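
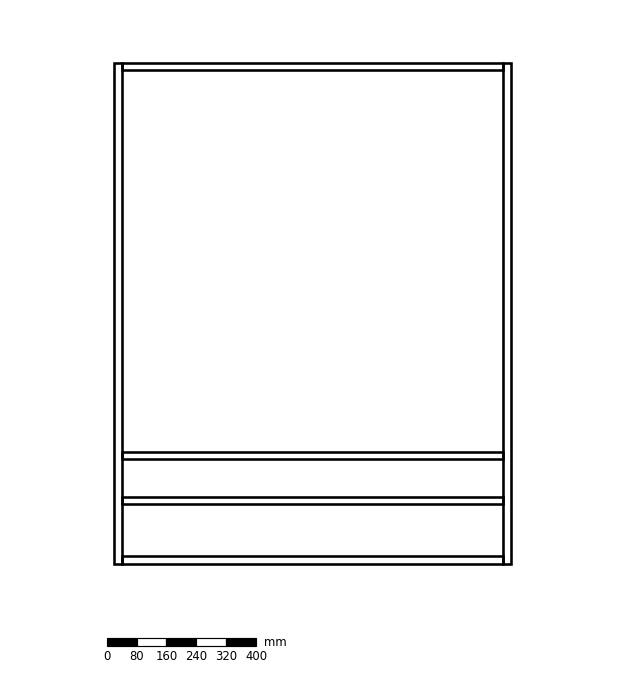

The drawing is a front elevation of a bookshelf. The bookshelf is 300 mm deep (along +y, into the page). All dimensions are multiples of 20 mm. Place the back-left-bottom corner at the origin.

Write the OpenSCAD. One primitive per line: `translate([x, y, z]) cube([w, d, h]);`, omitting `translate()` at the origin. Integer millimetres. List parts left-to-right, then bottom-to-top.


cube([20, 300, 1340]);
translate([20, 0, 0]) cube([1020, 300, 20]);
translate([20, 0, 160]) cube([1020, 300, 20]);
translate([20, 0, 280]) cube([1020, 300, 20]);
translate([20, 0, 1320]) cube([1020, 300, 20]);
translate([1040, 0, 0]) cube([20, 300, 1340]);


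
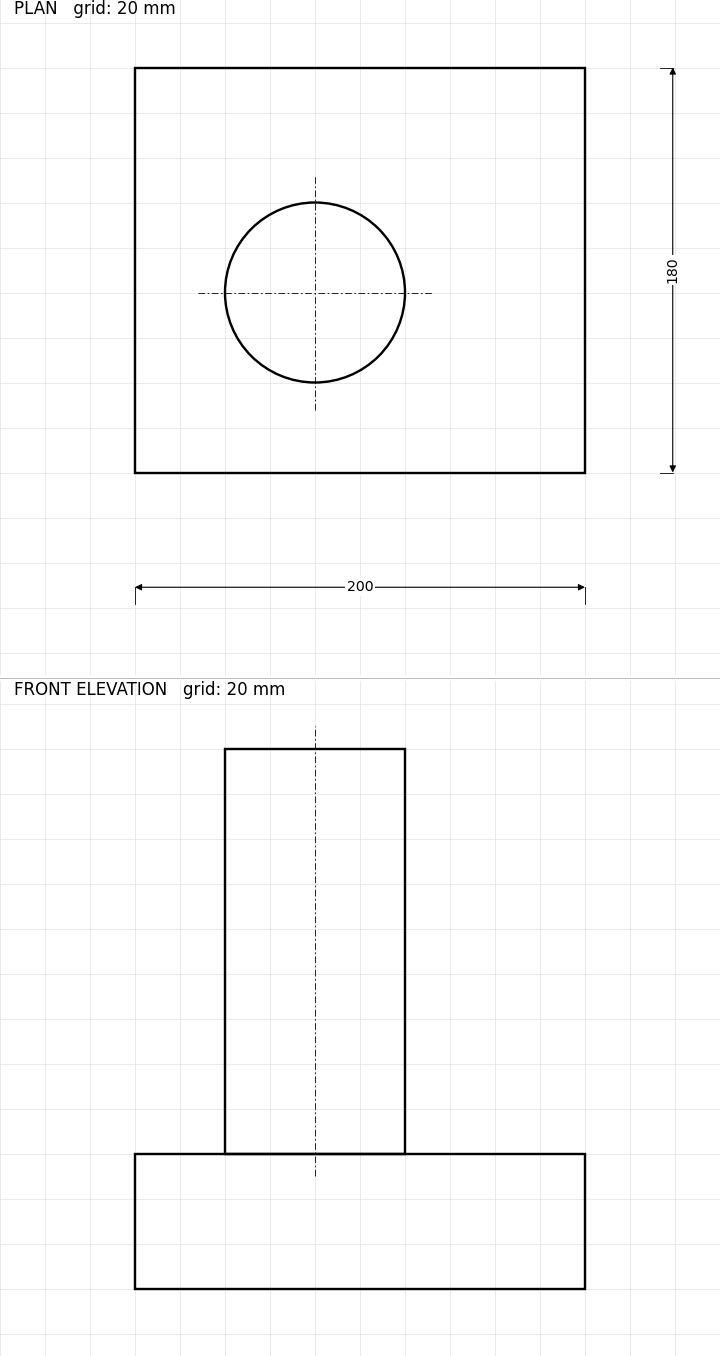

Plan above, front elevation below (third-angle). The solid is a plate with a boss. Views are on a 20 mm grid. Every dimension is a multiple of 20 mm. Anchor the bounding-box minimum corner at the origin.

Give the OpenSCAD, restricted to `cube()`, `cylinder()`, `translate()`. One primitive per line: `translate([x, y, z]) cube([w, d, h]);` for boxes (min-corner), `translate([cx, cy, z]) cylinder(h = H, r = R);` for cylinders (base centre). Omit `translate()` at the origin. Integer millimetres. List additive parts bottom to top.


cube([200, 180, 60]);
translate([80, 80, 60]) cylinder(h = 180, r = 40);


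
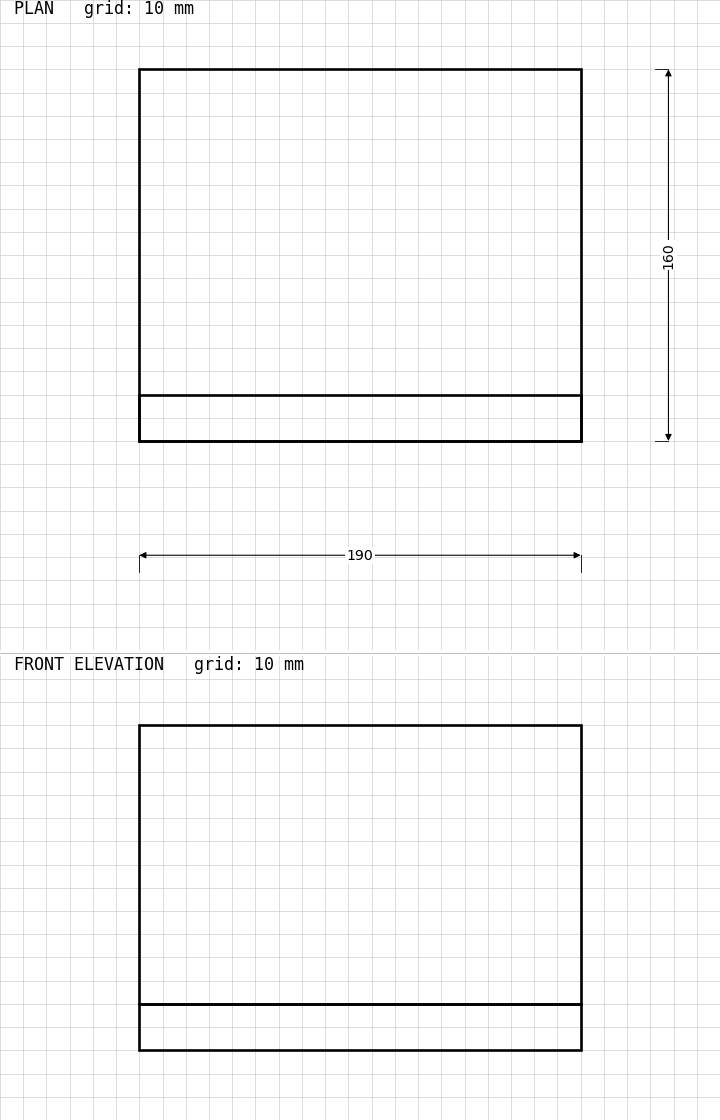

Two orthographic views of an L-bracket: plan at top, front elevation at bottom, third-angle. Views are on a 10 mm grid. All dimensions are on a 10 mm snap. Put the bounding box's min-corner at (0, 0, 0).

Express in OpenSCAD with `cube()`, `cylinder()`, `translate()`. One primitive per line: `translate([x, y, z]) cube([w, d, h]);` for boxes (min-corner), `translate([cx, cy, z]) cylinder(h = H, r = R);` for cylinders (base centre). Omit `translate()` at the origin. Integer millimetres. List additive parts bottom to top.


cube([190, 160, 20]);
translate([0, 0, 20]) cube([190, 20, 120]);


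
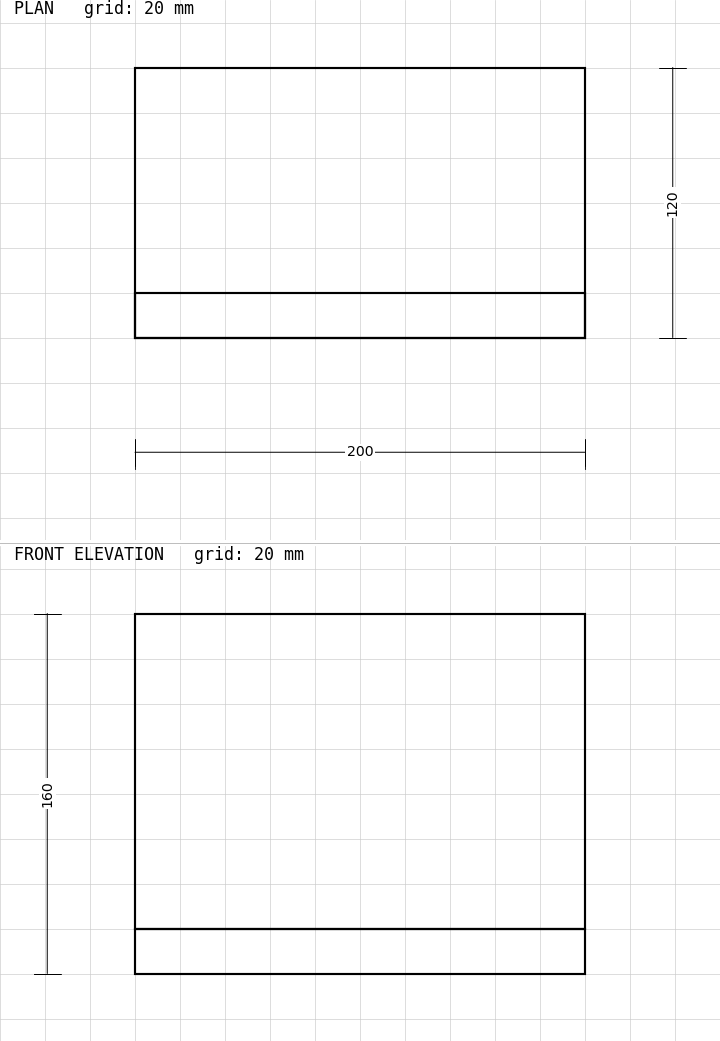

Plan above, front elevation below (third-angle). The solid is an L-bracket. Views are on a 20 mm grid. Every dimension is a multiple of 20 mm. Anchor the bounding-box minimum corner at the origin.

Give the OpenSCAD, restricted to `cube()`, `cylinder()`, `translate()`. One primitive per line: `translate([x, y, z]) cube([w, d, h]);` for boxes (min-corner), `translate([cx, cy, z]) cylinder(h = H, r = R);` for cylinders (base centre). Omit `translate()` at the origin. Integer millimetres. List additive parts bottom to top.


cube([200, 120, 20]);
translate([0, 0, 20]) cube([200, 20, 140]);


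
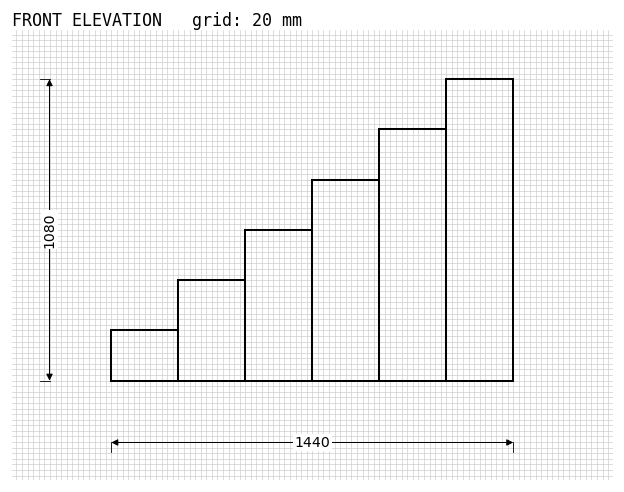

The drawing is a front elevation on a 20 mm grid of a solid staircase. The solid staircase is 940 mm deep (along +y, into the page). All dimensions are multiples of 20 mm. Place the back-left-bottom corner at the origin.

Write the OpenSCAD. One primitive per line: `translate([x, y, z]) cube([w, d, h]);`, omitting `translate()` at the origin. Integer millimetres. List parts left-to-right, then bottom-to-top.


cube([240, 940, 180]);
translate([240, 0, 0]) cube([240, 940, 360]);
translate([480, 0, 0]) cube([240, 940, 540]);
translate([720, 0, 0]) cube([240, 940, 720]);
translate([960, 0, 0]) cube([240, 940, 900]);
translate([1200, 0, 0]) cube([240, 940, 1080]);


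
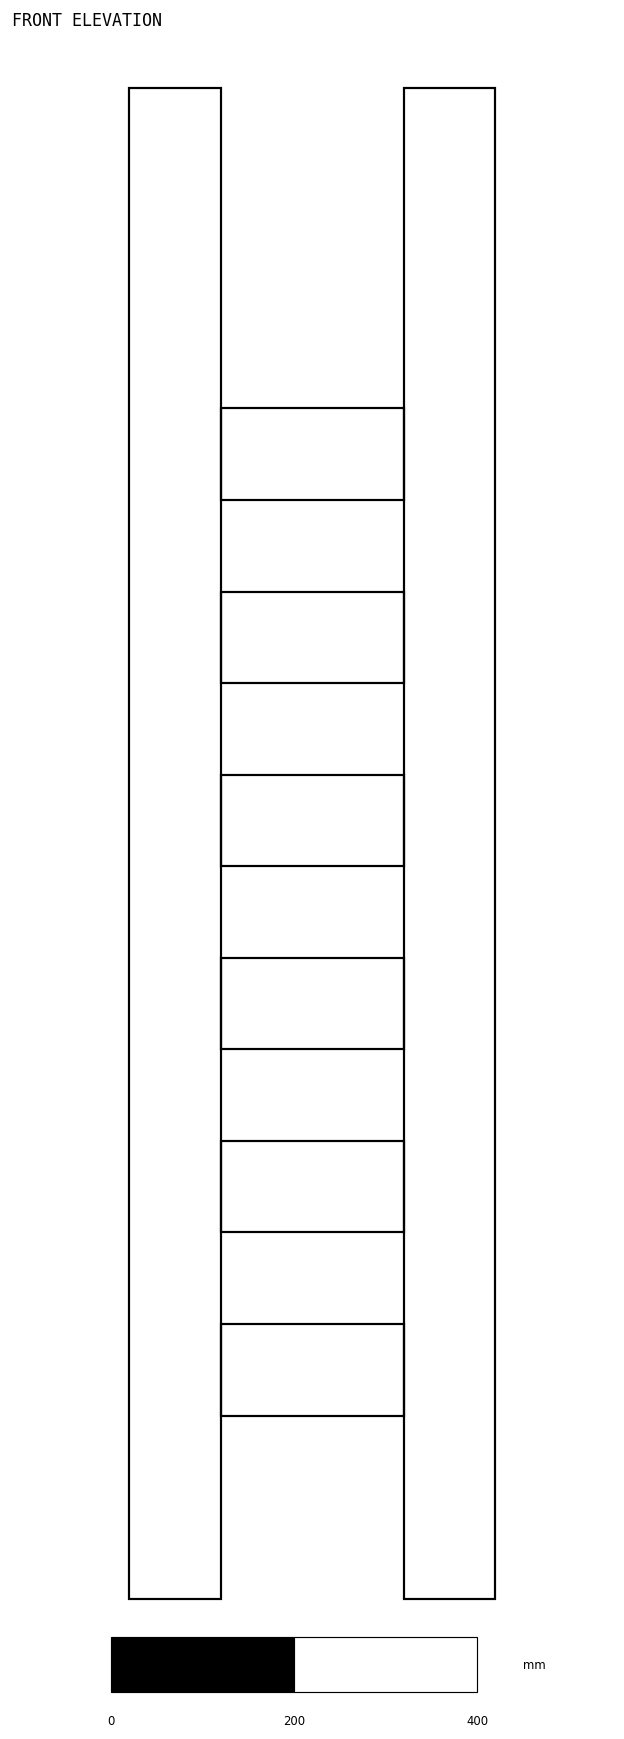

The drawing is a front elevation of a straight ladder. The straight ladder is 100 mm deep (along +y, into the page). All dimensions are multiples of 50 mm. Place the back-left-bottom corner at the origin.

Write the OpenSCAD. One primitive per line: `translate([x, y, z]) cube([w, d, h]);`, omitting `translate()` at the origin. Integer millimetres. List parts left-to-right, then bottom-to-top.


cube([100, 100, 1650]);
translate([100, 0, 200]) cube([200, 100, 100]);
translate([100, 0, 400]) cube([200, 100, 100]);
translate([100, 0, 600]) cube([200, 100, 100]);
translate([100, 0, 800]) cube([200, 100, 100]);
translate([100, 0, 1000]) cube([200, 100, 100]);
translate([100, 0, 1200]) cube([200, 100, 100]);
translate([300, 0, 0]) cube([100, 100, 1650]);


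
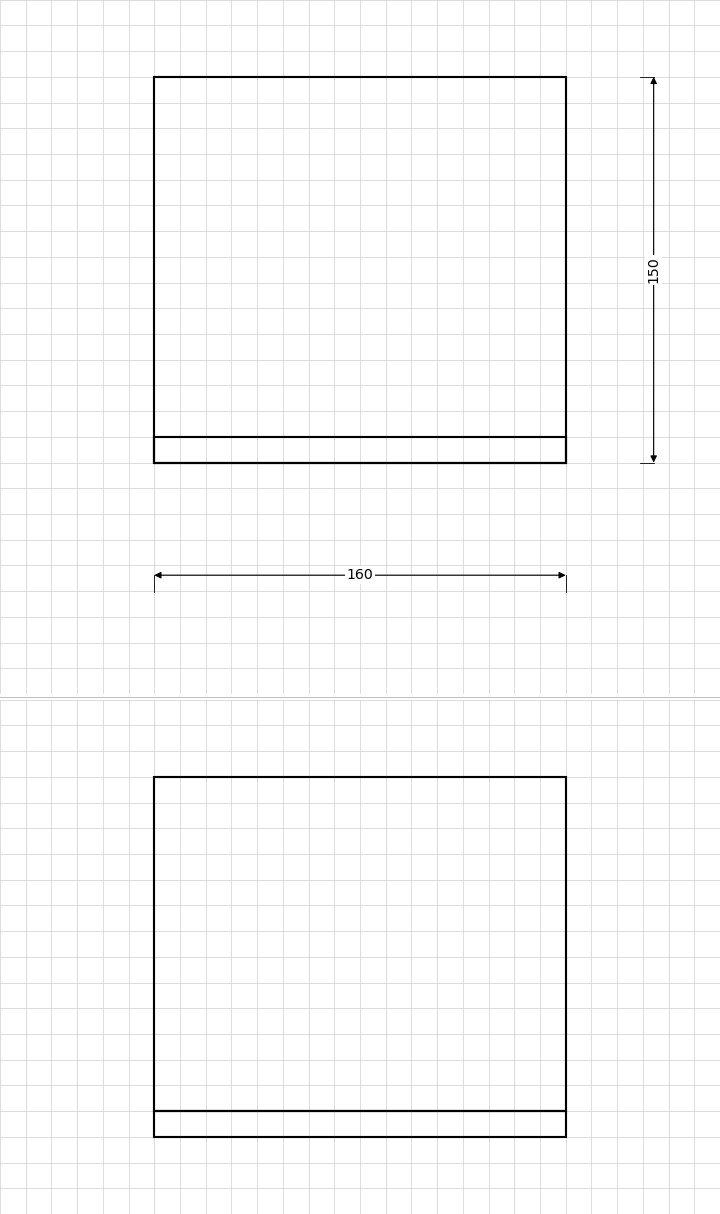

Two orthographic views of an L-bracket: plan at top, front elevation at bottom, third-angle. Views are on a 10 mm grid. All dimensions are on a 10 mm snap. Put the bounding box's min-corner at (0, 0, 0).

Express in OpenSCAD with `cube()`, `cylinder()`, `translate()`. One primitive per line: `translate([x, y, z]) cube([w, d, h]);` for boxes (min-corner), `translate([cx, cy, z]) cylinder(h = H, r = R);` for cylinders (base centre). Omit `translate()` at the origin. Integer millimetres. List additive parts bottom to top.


cube([160, 150, 10]);
translate([0, 0, 10]) cube([160, 10, 130]);


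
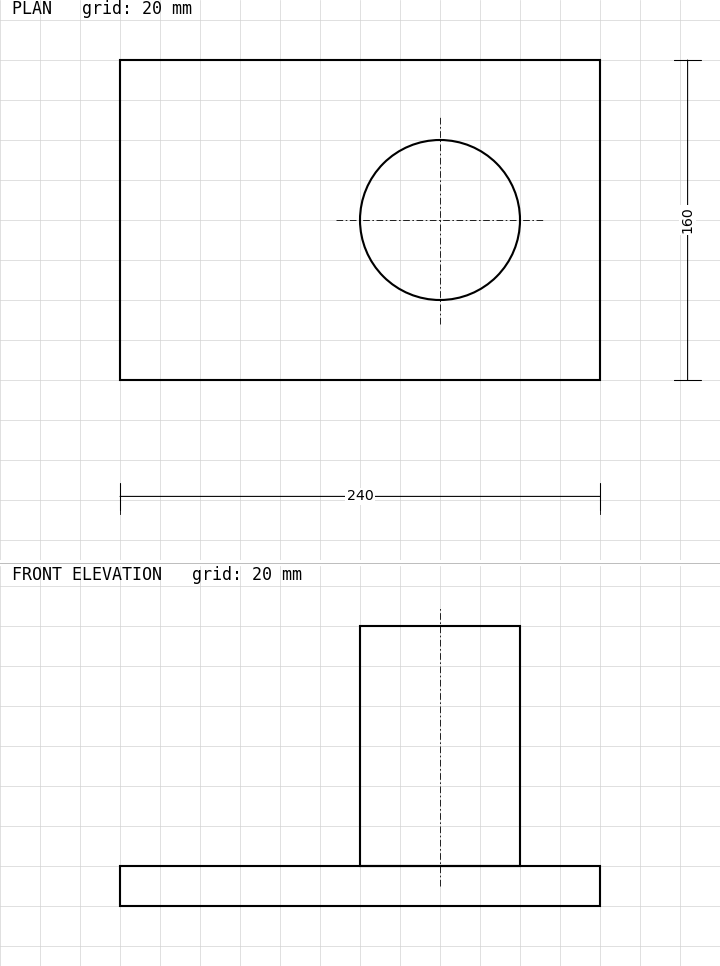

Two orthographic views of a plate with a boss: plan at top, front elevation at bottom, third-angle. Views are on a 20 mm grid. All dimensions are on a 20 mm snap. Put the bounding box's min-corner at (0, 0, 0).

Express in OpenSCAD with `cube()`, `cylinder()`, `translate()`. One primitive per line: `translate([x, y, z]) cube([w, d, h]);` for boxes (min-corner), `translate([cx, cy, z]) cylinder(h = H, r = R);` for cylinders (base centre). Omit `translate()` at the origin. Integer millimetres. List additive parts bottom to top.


cube([240, 160, 20]);
translate([160, 80, 20]) cylinder(h = 120, r = 40);


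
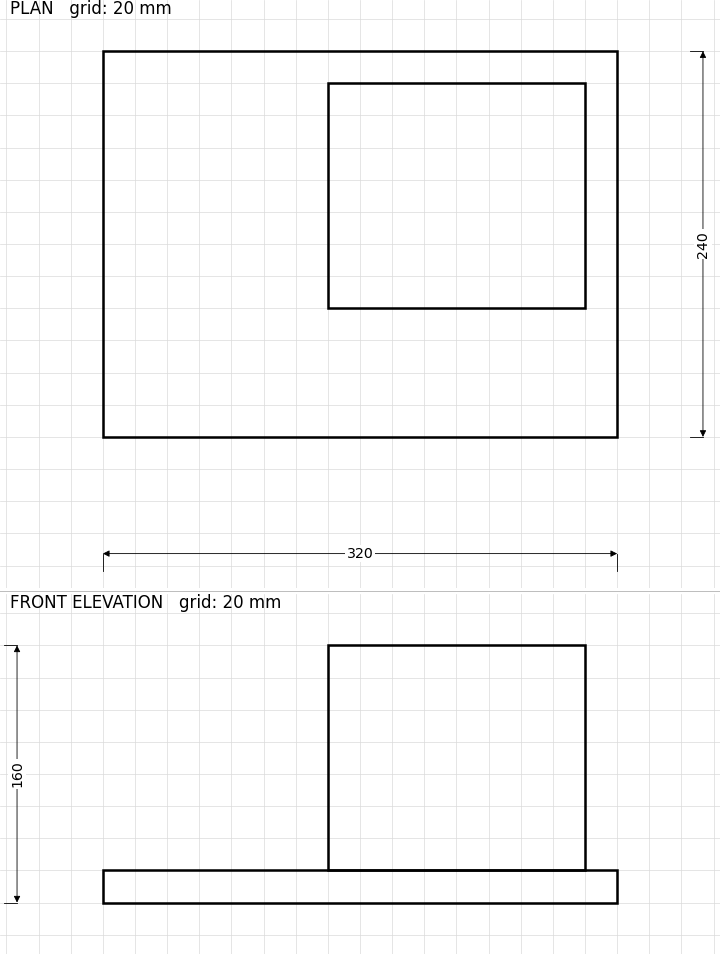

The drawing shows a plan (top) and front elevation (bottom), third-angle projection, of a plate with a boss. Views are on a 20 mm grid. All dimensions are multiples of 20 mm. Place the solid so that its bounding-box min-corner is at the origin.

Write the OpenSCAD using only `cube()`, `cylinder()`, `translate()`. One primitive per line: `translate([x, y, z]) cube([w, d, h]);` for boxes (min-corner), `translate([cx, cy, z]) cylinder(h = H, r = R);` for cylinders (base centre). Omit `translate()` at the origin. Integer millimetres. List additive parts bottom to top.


cube([320, 240, 20]);
translate([140, 80, 20]) cube([160, 140, 140]);


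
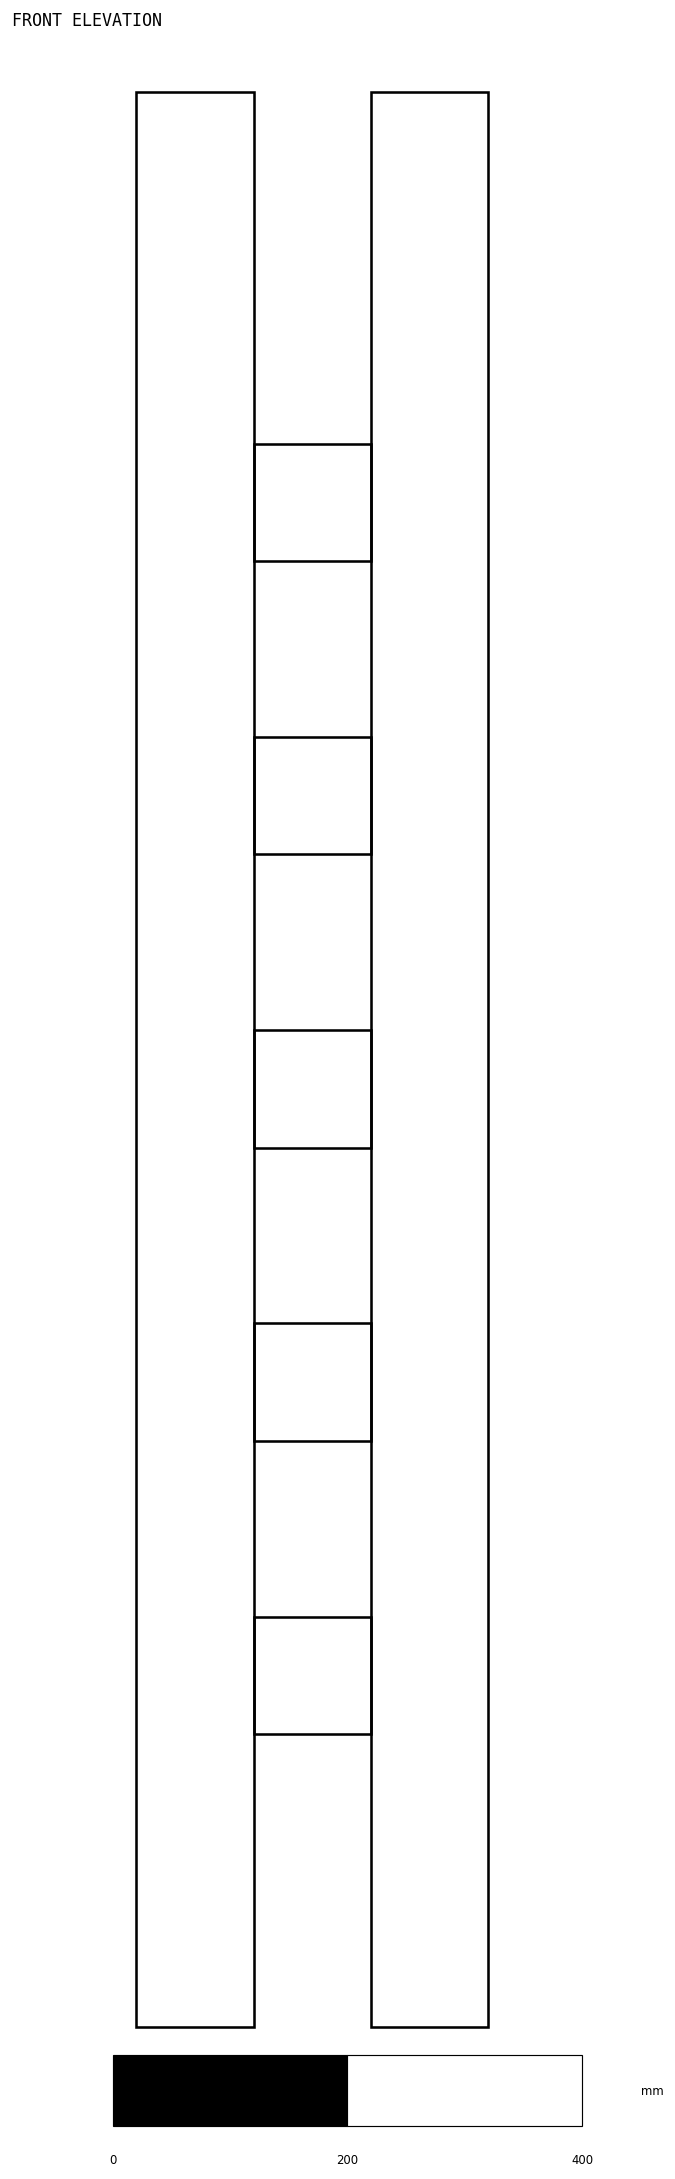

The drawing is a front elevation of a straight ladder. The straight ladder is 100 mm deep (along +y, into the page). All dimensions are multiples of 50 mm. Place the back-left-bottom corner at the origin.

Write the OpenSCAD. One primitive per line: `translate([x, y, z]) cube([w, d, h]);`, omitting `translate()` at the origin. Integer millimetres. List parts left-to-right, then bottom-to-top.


cube([100, 100, 1650]);
translate([100, 0, 250]) cube([100, 100, 100]);
translate([100, 0, 500]) cube([100, 100, 100]);
translate([100, 0, 750]) cube([100, 100, 100]);
translate([100, 0, 1000]) cube([100, 100, 100]);
translate([100, 0, 1250]) cube([100, 100, 100]);
translate([200, 0, 0]) cube([100, 100, 1650]);


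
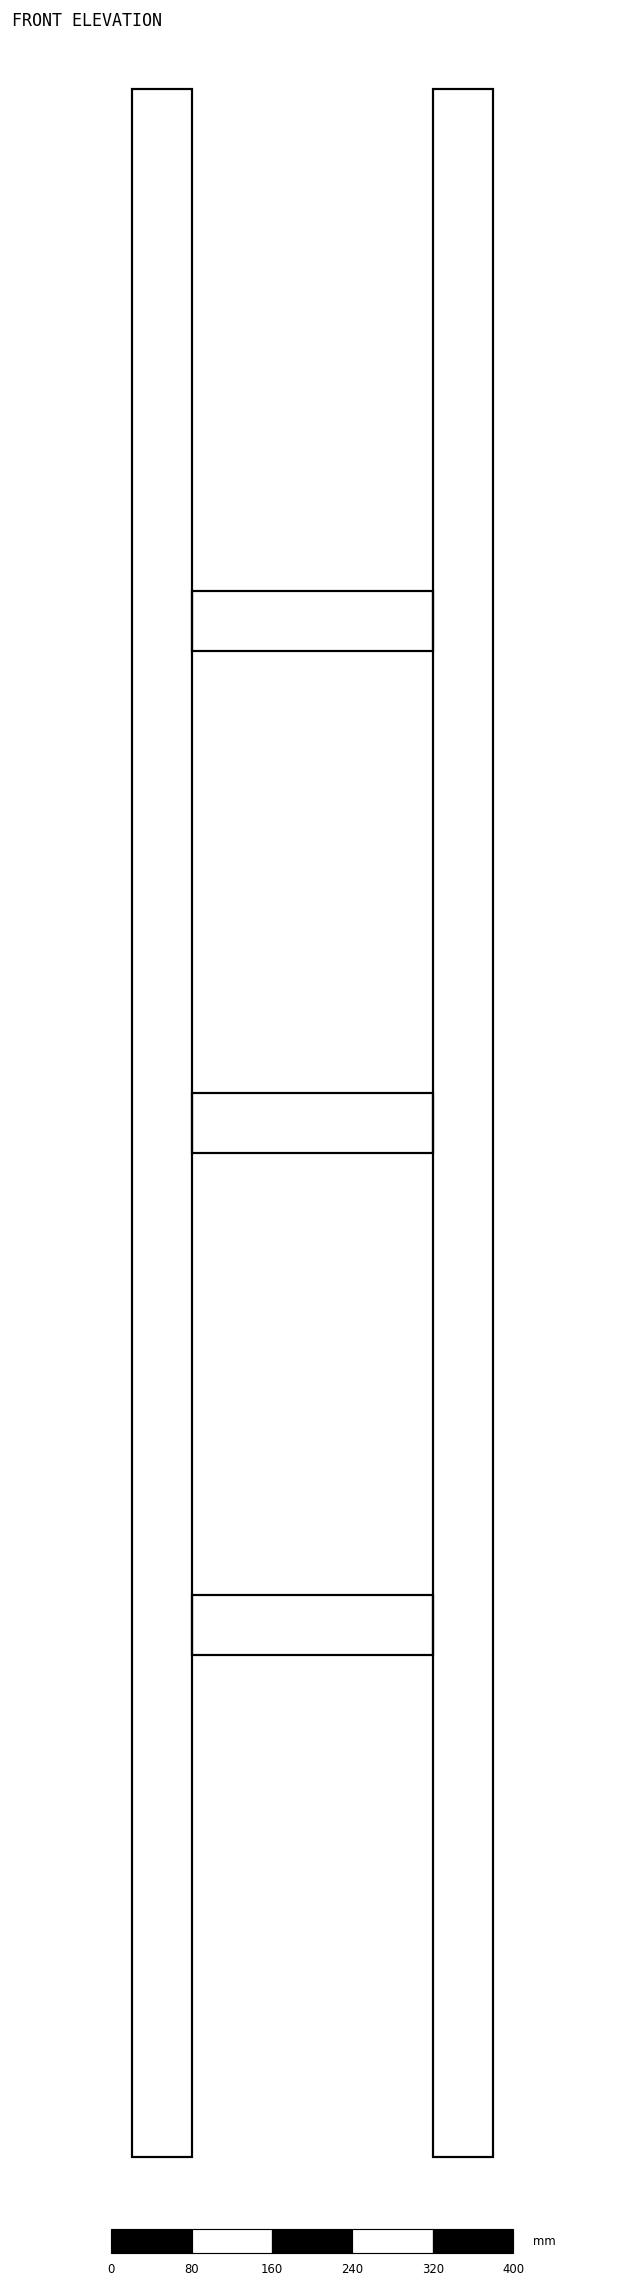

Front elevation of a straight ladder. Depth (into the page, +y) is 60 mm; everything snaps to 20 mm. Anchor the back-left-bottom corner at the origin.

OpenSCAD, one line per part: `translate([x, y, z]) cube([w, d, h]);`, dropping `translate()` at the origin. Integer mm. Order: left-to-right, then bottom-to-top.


cube([60, 60, 2060]);
translate([60, 0, 500]) cube([240, 60, 60]);
translate([60, 0, 1000]) cube([240, 60, 60]);
translate([60, 0, 1500]) cube([240, 60, 60]);
translate([300, 0, 0]) cube([60, 60, 2060]);


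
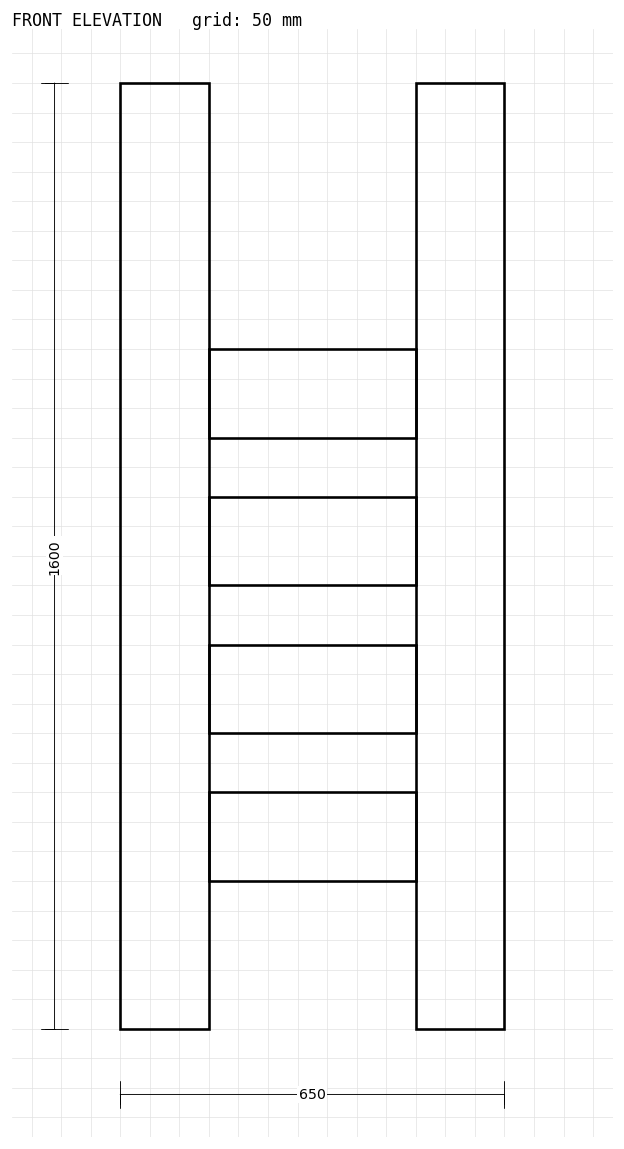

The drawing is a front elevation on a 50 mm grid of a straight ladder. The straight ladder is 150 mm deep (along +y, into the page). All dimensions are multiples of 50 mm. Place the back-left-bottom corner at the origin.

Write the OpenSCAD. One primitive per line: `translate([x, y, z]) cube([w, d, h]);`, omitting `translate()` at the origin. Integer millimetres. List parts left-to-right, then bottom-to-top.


cube([150, 150, 1600]);
translate([150, 0, 250]) cube([350, 150, 150]);
translate([150, 0, 500]) cube([350, 150, 150]);
translate([150, 0, 750]) cube([350, 150, 150]);
translate([150, 0, 1000]) cube([350, 150, 150]);
translate([500, 0, 0]) cube([150, 150, 1600]);


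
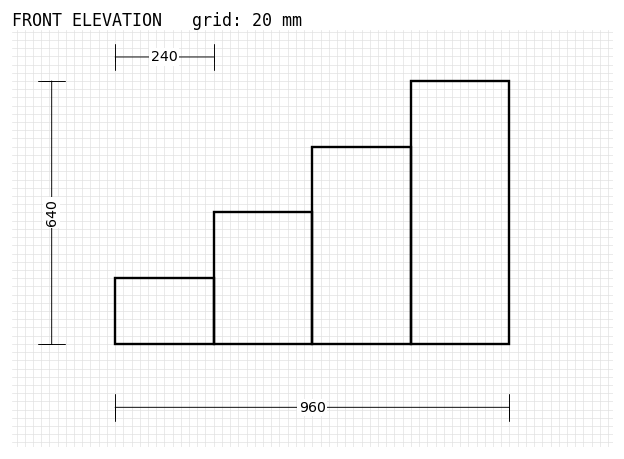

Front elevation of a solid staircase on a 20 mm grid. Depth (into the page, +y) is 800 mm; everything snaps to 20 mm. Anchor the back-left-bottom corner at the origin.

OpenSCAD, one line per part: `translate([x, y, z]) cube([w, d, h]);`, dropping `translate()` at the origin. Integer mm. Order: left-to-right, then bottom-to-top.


cube([240, 800, 160]);
translate([240, 0, 0]) cube([240, 800, 320]);
translate([480, 0, 0]) cube([240, 800, 480]);
translate([720, 0, 0]) cube([240, 800, 640]);


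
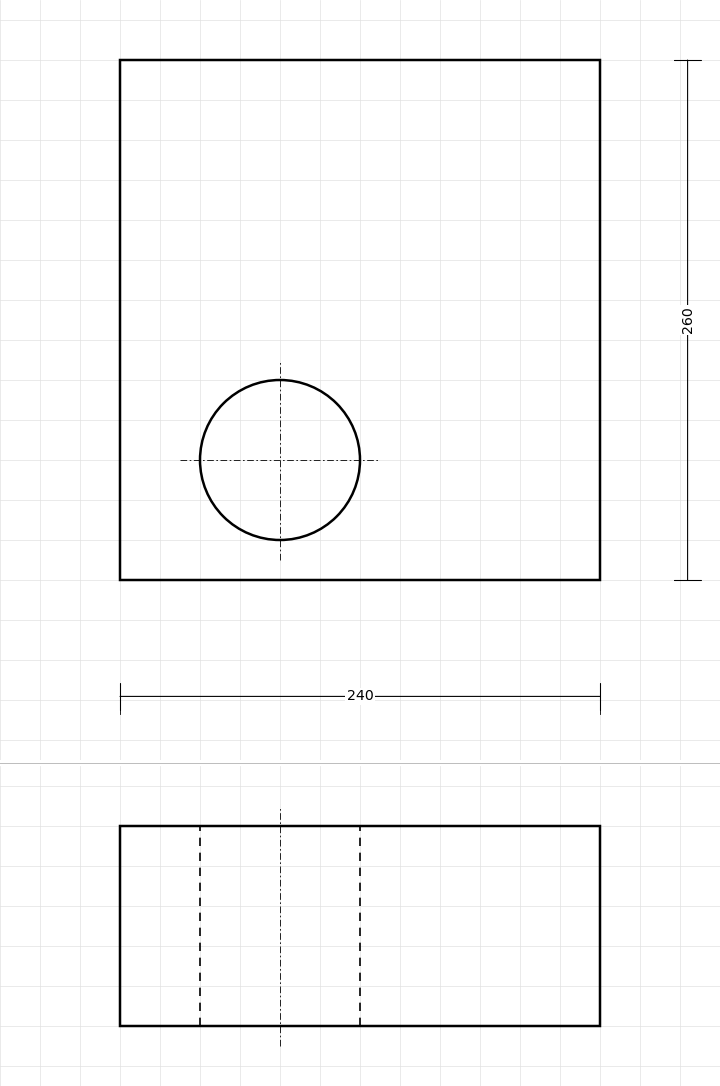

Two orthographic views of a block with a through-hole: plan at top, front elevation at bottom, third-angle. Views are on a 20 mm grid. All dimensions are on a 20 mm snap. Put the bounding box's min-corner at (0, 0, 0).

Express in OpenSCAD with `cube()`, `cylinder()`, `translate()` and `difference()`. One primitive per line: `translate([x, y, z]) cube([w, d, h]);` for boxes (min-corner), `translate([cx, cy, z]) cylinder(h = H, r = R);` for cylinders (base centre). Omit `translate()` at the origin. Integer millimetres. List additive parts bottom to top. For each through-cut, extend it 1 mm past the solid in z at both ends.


difference() {
  cube([240, 260, 100]);
  translate([80, 60, -1]) cylinder(h = 102, r = 40);
}


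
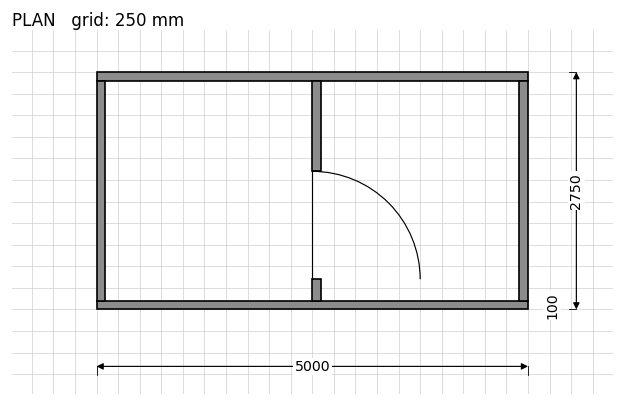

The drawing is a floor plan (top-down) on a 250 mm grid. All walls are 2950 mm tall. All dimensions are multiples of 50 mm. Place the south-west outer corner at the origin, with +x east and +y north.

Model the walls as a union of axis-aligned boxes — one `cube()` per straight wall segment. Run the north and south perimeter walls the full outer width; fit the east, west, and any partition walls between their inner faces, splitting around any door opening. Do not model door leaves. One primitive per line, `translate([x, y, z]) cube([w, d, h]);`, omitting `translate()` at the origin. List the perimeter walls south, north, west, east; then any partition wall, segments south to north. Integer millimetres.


cube([5000, 100, 2950]);
translate([0, 2650, 0]) cube([5000, 100, 2950]);
translate([0, 100, 0]) cube([100, 2550, 2950]);
translate([4900, 100, 0]) cube([100, 2550, 2950]);
translate([2500, 100, 0]) cube([100, 250, 2950]);
translate([2500, 1600, 0]) cube([100, 1050, 2950]);


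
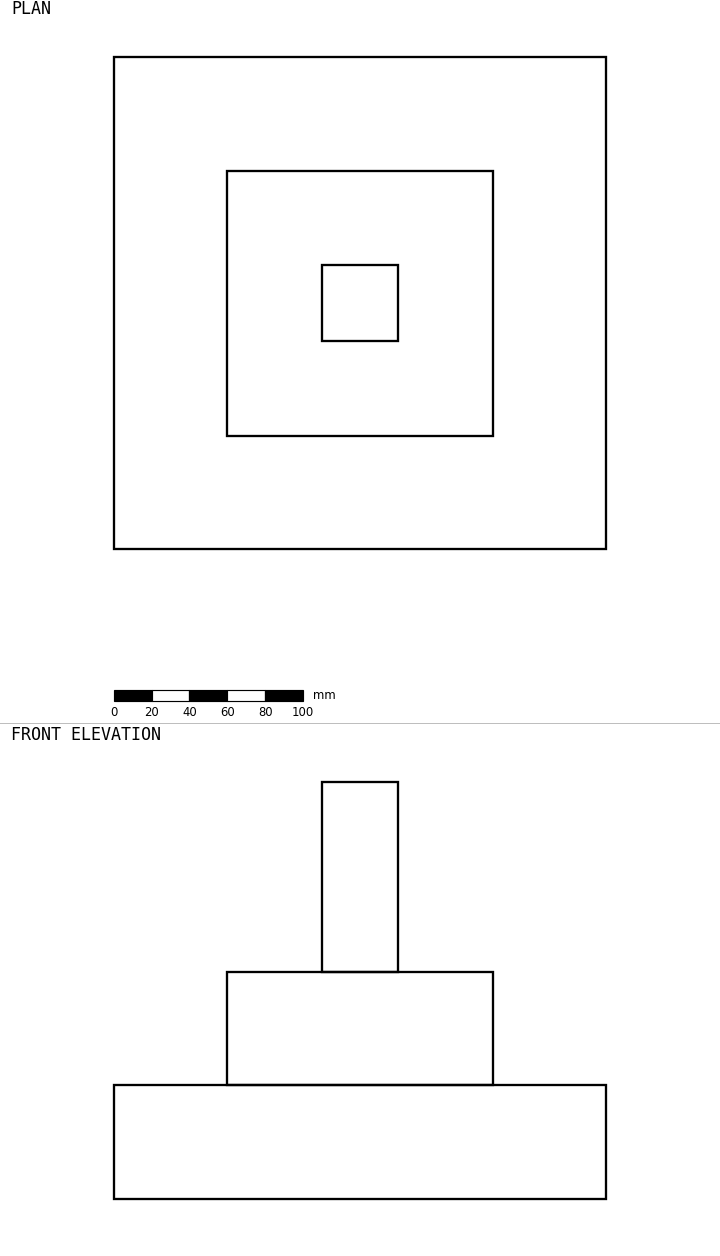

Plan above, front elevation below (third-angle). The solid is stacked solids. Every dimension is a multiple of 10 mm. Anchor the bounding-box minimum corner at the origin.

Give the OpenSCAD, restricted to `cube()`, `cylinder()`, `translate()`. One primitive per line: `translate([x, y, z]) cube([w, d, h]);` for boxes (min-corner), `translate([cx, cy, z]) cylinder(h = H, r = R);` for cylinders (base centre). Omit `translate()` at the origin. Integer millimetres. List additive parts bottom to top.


cube([260, 260, 60]);
translate([60, 60, 60]) cube([140, 140, 60]);
translate([110, 110, 120]) cube([40, 40, 100]);


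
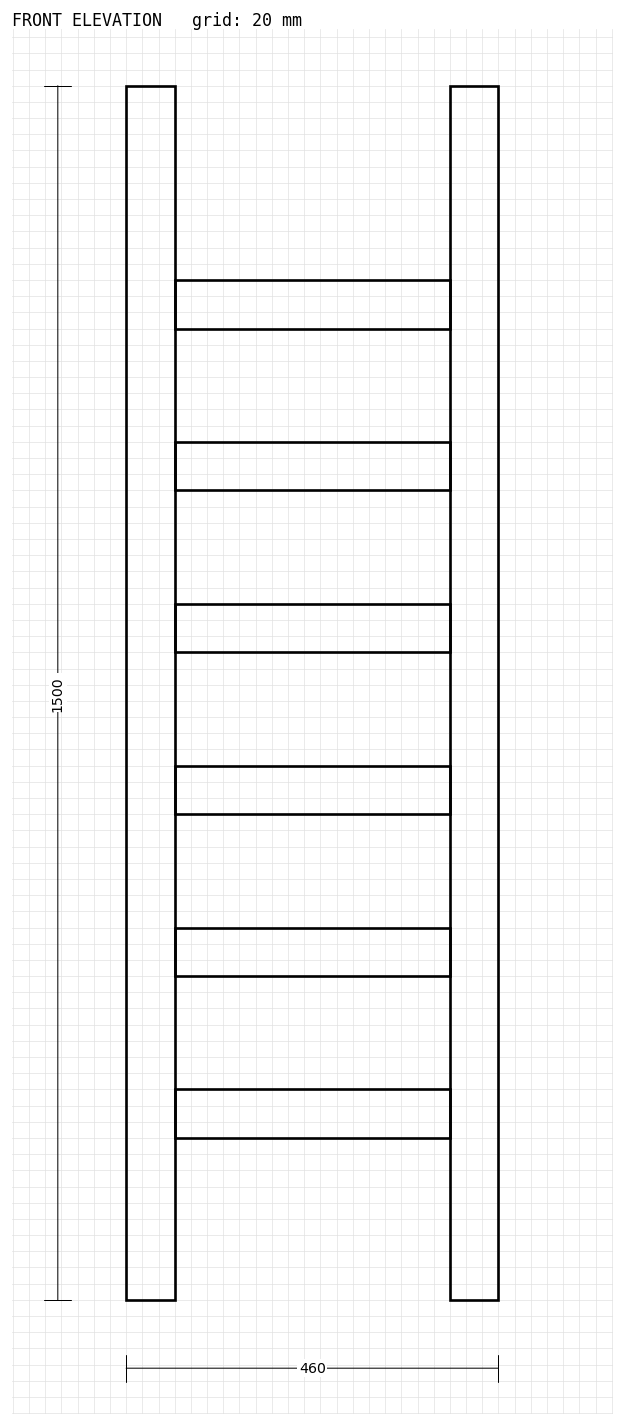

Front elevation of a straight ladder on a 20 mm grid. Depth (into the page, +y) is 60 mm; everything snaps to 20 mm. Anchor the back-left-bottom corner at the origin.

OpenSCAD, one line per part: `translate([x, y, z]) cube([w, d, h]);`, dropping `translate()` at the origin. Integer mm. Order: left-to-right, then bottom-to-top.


cube([60, 60, 1500]);
translate([60, 0, 200]) cube([340, 60, 60]);
translate([60, 0, 400]) cube([340, 60, 60]);
translate([60, 0, 600]) cube([340, 60, 60]);
translate([60, 0, 800]) cube([340, 60, 60]);
translate([60, 0, 1000]) cube([340, 60, 60]);
translate([60, 0, 1200]) cube([340, 60, 60]);
translate([400, 0, 0]) cube([60, 60, 1500]);


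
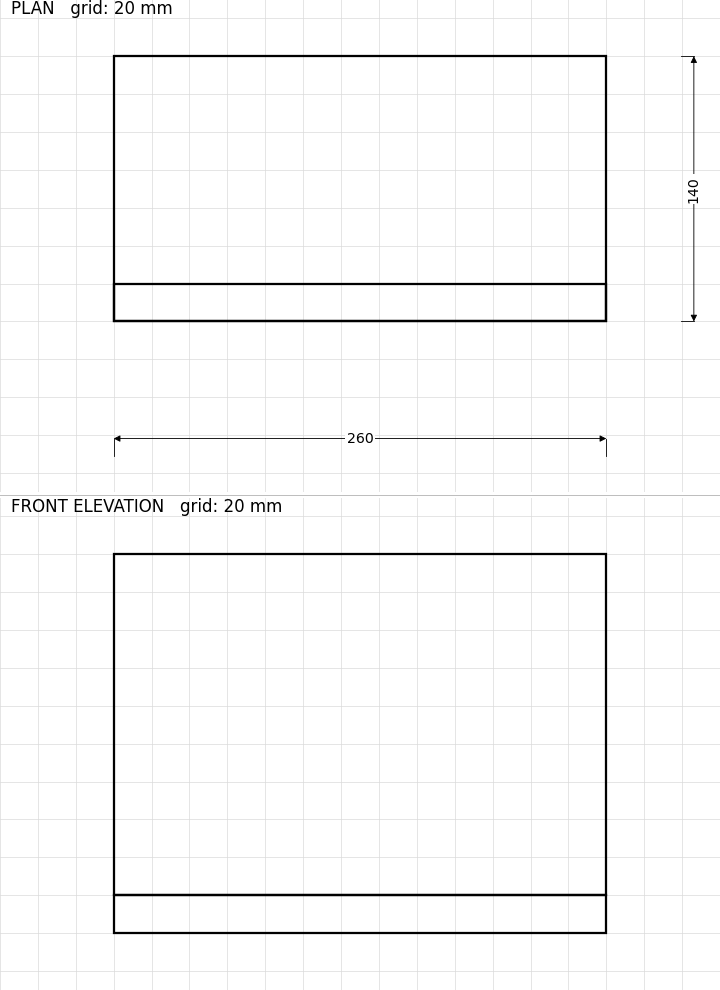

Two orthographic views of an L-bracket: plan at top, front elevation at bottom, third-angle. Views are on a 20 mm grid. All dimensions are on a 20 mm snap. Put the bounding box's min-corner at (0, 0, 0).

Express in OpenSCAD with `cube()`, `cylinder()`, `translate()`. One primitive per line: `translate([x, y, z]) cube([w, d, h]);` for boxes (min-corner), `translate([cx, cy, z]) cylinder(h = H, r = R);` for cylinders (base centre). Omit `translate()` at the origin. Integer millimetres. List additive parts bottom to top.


cube([260, 140, 20]);
translate([0, 0, 20]) cube([260, 20, 180]);


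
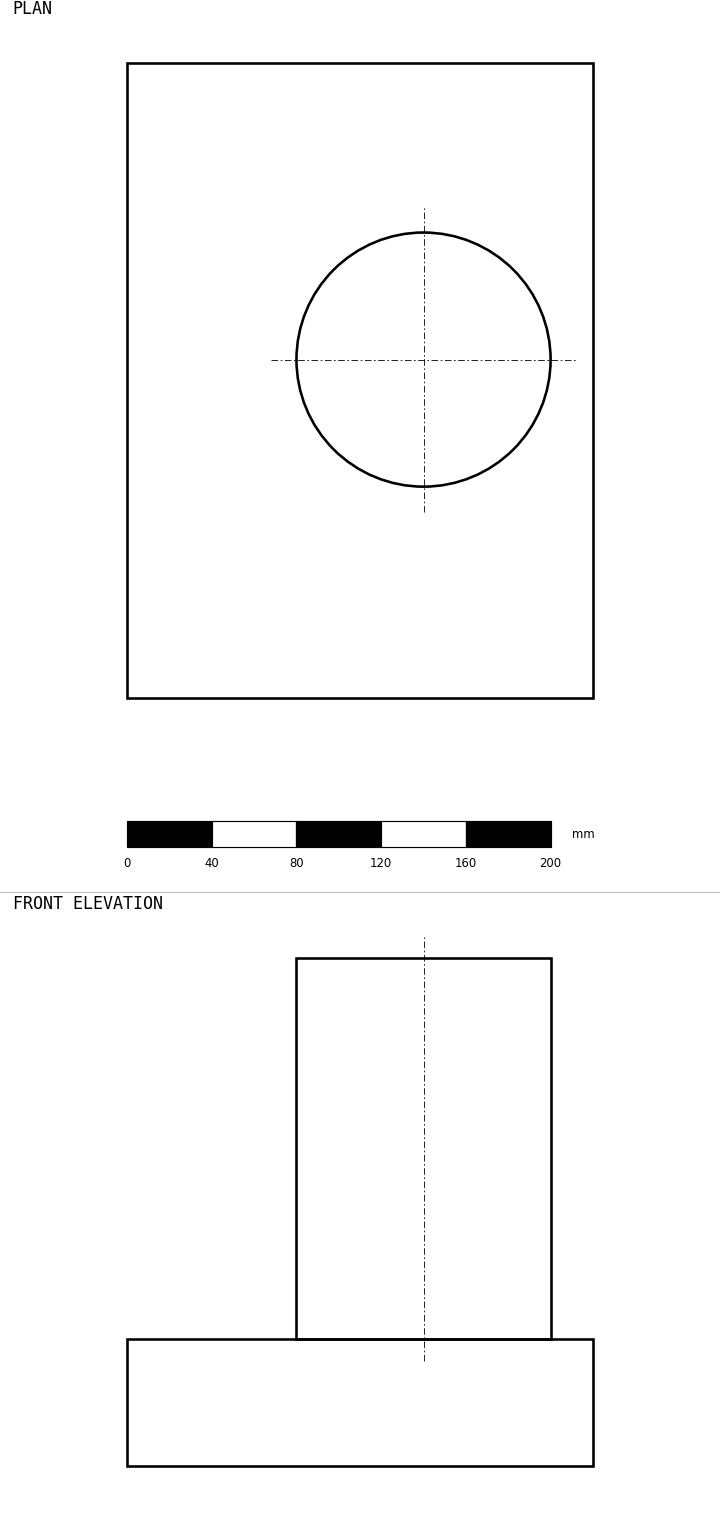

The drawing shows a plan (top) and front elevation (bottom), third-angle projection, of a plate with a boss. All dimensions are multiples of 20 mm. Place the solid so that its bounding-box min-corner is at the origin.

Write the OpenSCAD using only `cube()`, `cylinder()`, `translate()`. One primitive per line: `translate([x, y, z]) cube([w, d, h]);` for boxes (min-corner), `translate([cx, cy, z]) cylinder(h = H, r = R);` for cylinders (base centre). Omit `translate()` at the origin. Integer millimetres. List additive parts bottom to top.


cube([220, 300, 60]);
translate([140, 160, 60]) cylinder(h = 180, r = 60);


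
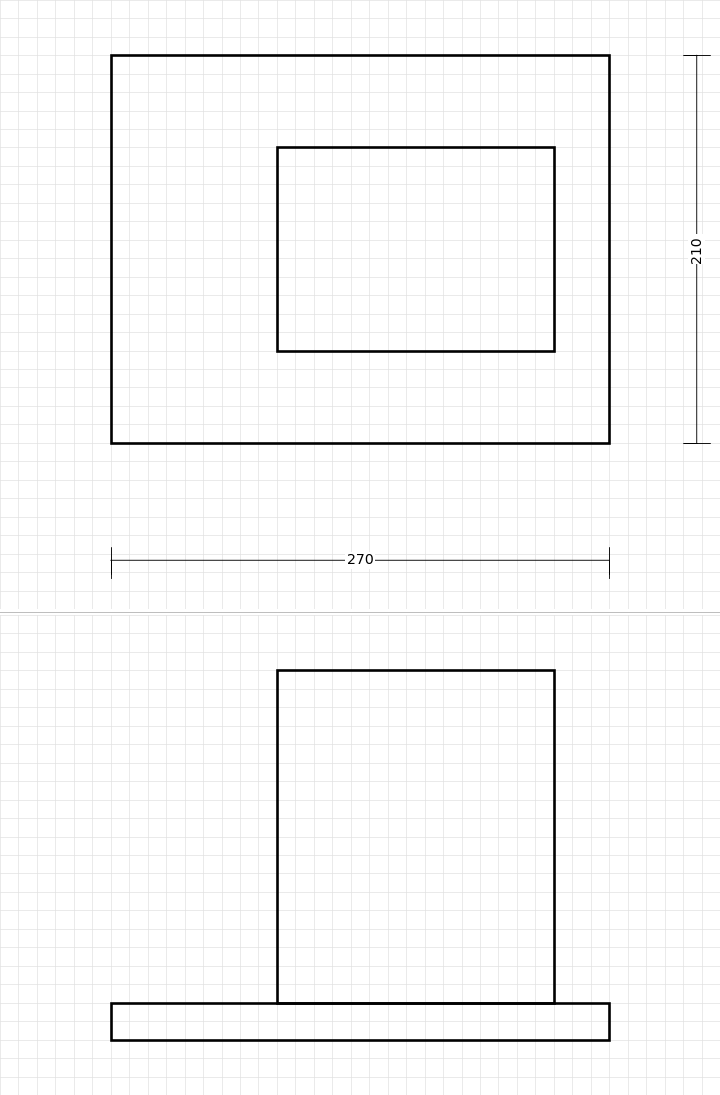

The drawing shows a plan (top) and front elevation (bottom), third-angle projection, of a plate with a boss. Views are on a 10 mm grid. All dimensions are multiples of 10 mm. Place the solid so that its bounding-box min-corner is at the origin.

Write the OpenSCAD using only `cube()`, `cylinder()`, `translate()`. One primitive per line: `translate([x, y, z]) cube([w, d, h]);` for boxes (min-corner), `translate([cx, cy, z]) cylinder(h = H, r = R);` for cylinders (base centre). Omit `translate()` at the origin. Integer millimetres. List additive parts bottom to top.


cube([270, 210, 20]);
translate([90, 50, 20]) cube([150, 110, 180]);


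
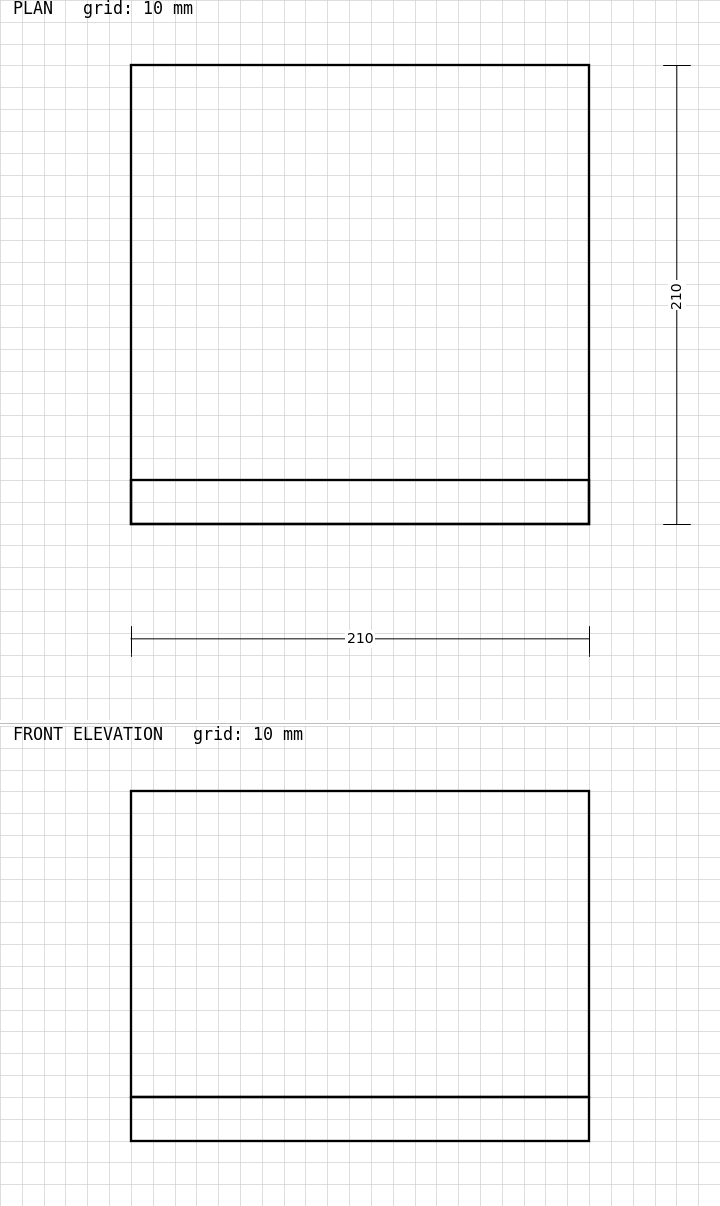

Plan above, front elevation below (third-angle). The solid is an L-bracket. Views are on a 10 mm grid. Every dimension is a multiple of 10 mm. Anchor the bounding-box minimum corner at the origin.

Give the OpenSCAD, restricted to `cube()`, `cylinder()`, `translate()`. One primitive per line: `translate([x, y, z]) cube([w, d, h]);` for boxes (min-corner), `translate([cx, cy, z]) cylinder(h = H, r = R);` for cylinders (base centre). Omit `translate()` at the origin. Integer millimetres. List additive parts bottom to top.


cube([210, 210, 20]);
translate([0, 0, 20]) cube([210, 20, 140]);


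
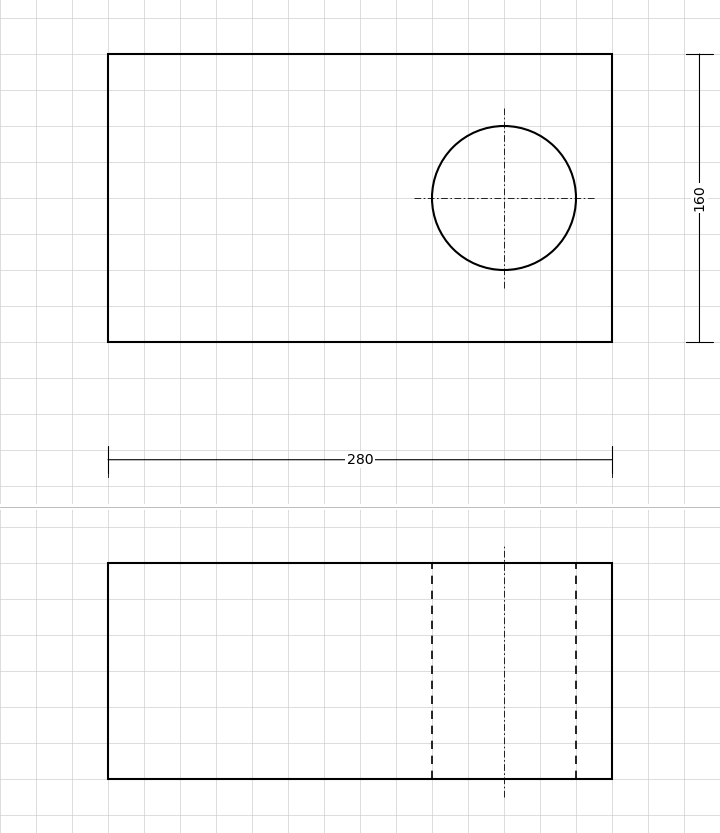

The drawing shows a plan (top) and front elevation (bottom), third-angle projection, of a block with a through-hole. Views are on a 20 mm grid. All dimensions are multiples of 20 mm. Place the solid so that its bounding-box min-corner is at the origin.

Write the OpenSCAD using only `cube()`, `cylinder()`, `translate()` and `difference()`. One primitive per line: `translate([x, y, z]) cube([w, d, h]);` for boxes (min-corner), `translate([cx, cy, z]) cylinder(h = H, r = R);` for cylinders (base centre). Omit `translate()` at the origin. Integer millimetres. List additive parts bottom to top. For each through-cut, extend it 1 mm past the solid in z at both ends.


difference() {
  cube([280, 160, 120]);
  translate([220, 80, -1]) cylinder(h = 122, r = 40);
}


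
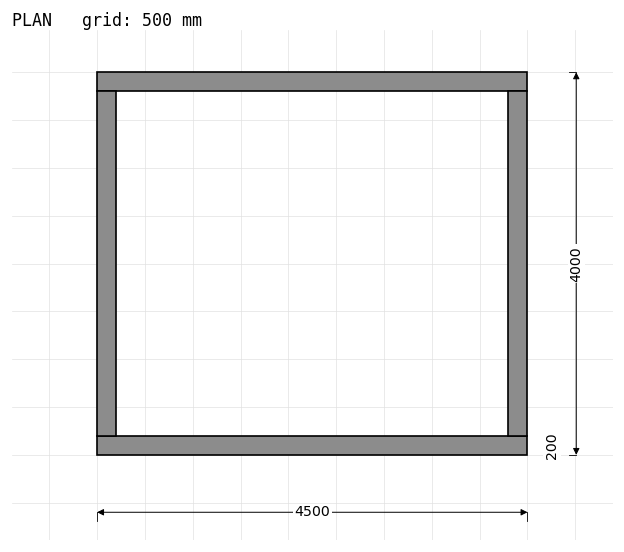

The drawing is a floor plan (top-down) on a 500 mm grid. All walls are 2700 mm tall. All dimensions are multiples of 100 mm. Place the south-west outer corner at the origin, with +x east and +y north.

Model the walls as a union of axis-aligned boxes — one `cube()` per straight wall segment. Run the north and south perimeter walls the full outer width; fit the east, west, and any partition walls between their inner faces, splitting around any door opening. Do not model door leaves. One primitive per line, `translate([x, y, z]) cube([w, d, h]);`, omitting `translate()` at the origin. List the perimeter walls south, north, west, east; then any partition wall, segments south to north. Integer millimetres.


cube([4500, 200, 2700]);
translate([0, 3800, 0]) cube([4500, 200, 2700]);
translate([0, 200, 0]) cube([200, 3600, 2700]);
translate([4300, 200, 0]) cube([200, 3600, 2700]);


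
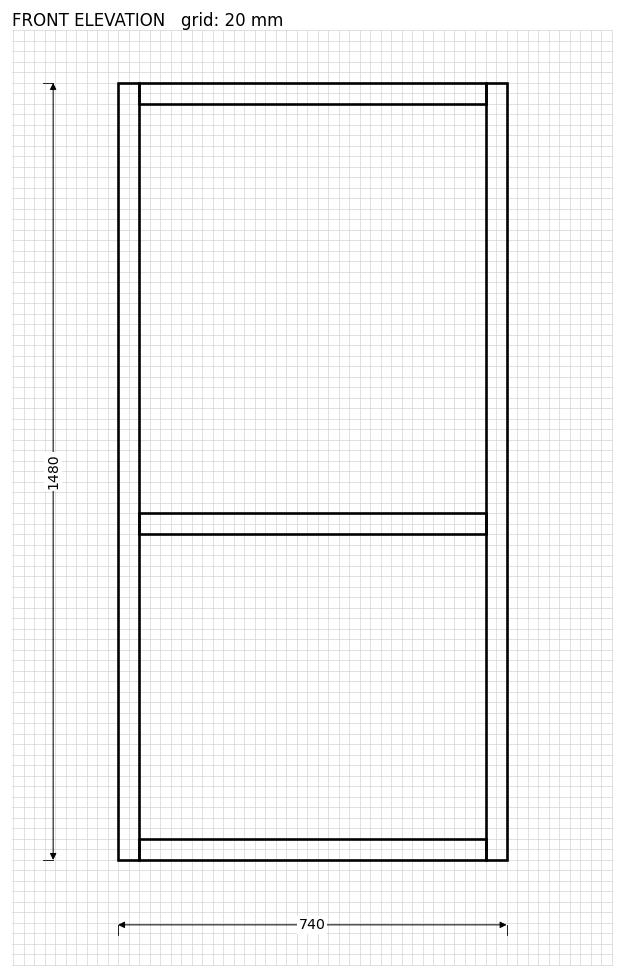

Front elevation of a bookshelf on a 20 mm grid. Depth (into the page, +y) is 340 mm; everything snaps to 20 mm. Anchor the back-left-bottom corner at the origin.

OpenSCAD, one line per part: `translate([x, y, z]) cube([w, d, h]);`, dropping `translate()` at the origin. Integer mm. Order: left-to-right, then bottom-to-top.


cube([40, 340, 1480]);
translate([40, 0, 0]) cube([660, 340, 40]);
translate([40, 0, 620]) cube([660, 340, 40]);
translate([40, 0, 1440]) cube([660, 340, 40]);
translate([700, 0, 0]) cube([40, 340, 1480]);


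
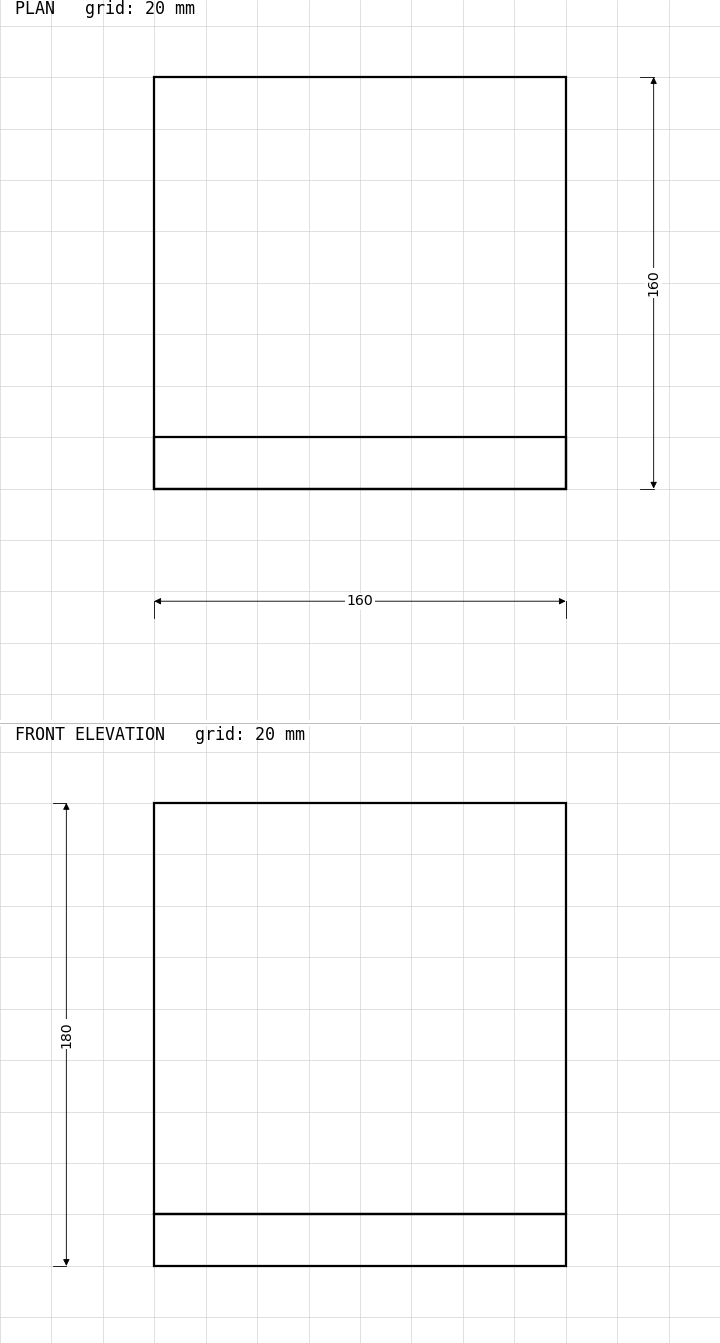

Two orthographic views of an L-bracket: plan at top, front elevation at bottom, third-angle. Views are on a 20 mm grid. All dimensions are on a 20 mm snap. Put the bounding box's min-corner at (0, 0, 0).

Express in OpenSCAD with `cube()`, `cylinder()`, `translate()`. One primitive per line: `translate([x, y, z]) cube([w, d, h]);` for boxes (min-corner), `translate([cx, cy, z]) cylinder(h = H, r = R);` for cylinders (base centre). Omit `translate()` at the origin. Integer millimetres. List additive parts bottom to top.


cube([160, 160, 20]);
translate([0, 0, 20]) cube([160, 20, 160]);


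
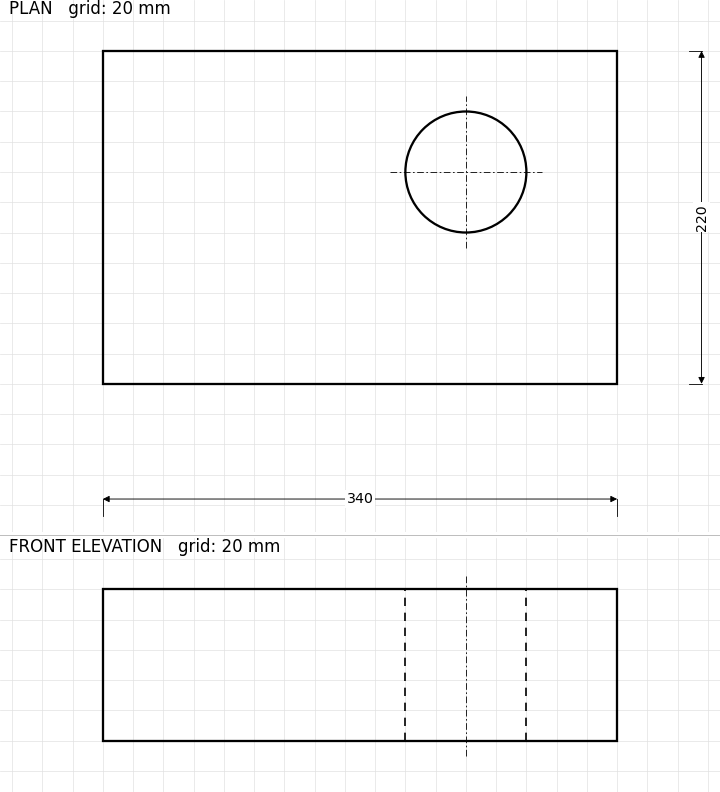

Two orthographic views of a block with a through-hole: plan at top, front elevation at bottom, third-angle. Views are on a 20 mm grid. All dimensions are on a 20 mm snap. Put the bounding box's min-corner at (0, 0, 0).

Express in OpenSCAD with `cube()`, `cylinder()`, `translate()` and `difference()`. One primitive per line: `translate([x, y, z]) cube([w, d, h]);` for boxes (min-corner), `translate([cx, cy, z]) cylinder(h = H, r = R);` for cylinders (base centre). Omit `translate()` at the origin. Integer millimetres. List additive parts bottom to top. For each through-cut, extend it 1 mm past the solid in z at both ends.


difference() {
  cube([340, 220, 100]);
  translate([240, 140, -1]) cylinder(h = 102, r = 40);
}


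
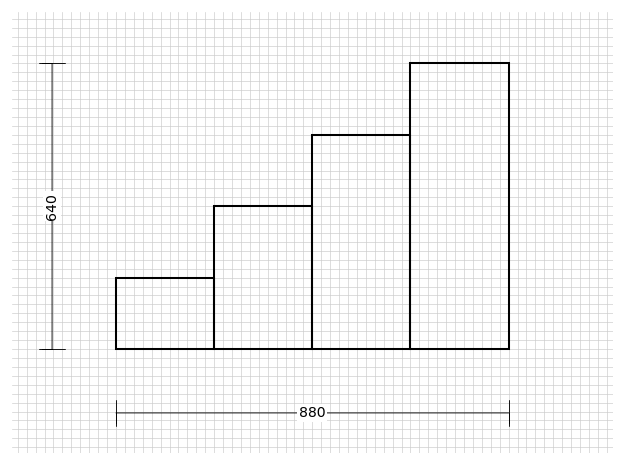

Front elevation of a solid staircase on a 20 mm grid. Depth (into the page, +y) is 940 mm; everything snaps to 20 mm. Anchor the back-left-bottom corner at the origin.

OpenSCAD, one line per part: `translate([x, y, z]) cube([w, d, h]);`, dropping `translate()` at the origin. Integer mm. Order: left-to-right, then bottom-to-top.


cube([220, 940, 160]);
translate([220, 0, 0]) cube([220, 940, 320]);
translate([440, 0, 0]) cube([220, 940, 480]);
translate([660, 0, 0]) cube([220, 940, 640]);


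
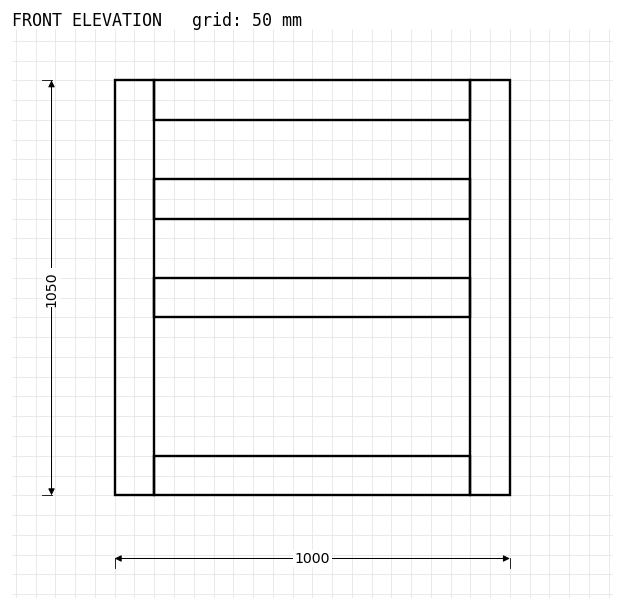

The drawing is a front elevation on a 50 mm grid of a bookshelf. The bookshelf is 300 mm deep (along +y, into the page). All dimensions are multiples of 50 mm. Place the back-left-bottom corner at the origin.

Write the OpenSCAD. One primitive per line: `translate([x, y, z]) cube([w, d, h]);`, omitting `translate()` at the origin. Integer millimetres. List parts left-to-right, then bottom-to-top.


cube([100, 300, 1050]);
translate([100, 0, 0]) cube([800, 300, 100]);
translate([100, 0, 450]) cube([800, 300, 100]);
translate([100, 0, 700]) cube([800, 300, 100]);
translate([100, 0, 950]) cube([800, 300, 100]);
translate([900, 0, 0]) cube([100, 300, 1050]);


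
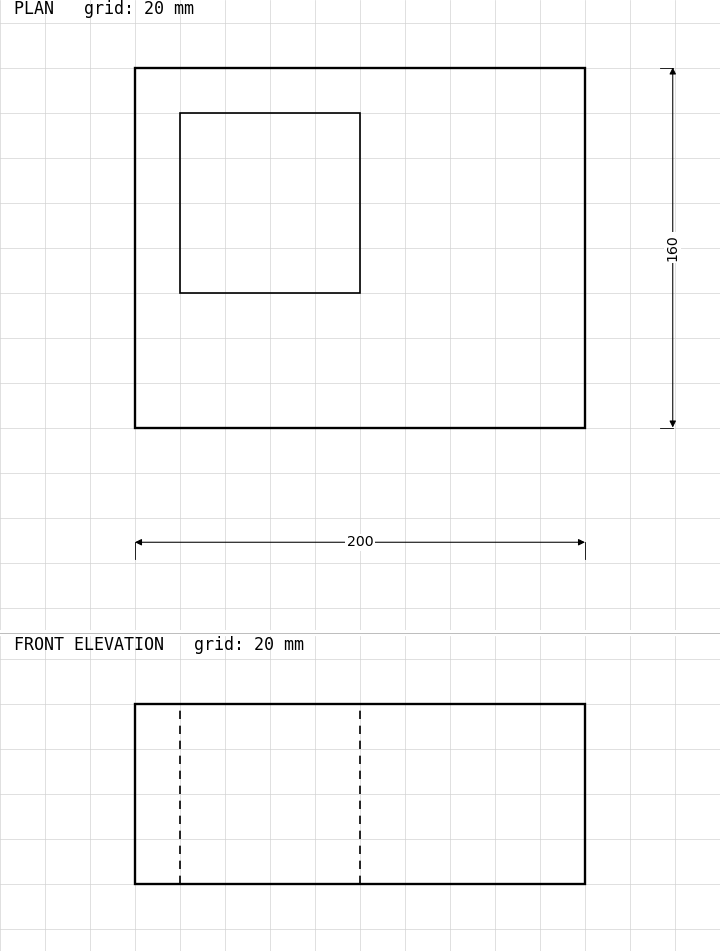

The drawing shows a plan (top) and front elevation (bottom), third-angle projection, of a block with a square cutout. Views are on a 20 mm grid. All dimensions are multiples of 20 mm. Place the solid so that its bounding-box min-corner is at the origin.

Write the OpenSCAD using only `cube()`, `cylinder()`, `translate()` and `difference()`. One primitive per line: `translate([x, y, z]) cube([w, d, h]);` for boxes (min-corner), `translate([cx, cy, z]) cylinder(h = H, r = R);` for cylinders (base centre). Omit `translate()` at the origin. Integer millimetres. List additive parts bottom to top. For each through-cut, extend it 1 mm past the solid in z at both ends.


difference() {
  cube([200, 160, 80]);
  translate([20, 60, -1]) cube([80, 80, 82]);
}


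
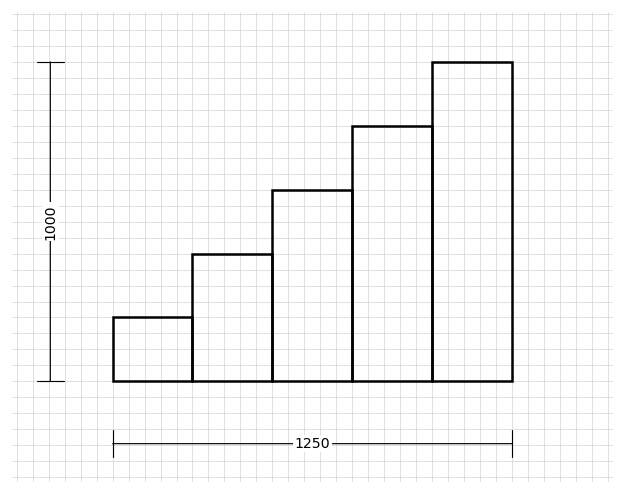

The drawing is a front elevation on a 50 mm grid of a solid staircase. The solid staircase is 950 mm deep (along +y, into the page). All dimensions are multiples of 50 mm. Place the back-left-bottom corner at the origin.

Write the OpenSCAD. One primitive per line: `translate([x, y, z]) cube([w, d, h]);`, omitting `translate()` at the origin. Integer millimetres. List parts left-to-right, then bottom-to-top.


cube([250, 950, 200]);
translate([250, 0, 0]) cube([250, 950, 400]);
translate([500, 0, 0]) cube([250, 950, 600]);
translate([750, 0, 0]) cube([250, 950, 800]);
translate([1000, 0, 0]) cube([250, 950, 1000]);


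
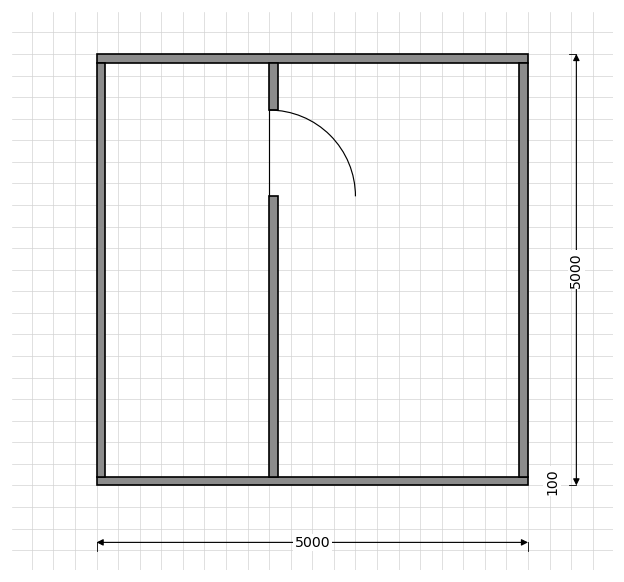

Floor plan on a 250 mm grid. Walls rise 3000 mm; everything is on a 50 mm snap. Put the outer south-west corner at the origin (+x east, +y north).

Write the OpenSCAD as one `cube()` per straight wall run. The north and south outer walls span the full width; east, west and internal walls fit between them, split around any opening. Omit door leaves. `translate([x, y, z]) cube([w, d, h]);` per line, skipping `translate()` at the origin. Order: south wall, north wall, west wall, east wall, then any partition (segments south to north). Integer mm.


cube([5000, 100, 3000]);
translate([0, 4900, 0]) cube([5000, 100, 3000]);
translate([0, 100, 0]) cube([100, 4800, 3000]);
translate([4900, 100, 0]) cube([100, 4800, 3000]);
translate([2000, 100, 0]) cube([100, 3250, 3000]);
translate([2000, 4350, 0]) cube([100, 550, 3000]);


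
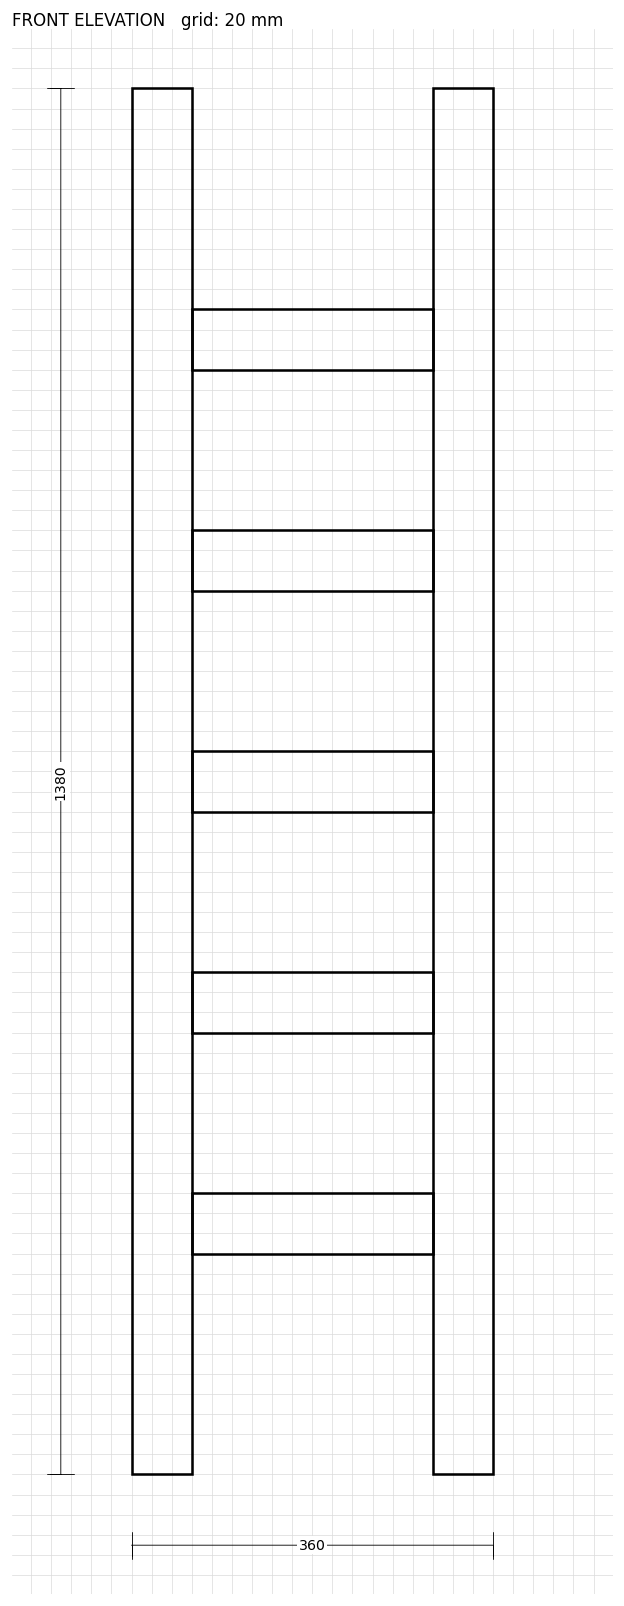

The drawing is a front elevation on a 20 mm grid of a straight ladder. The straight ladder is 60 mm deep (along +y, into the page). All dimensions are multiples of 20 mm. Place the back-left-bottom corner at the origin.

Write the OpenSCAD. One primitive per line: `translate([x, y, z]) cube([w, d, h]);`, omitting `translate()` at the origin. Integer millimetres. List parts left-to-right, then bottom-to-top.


cube([60, 60, 1380]);
translate([60, 0, 220]) cube([240, 60, 60]);
translate([60, 0, 440]) cube([240, 60, 60]);
translate([60, 0, 660]) cube([240, 60, 60]);
translate([60, 0, 880]) cube([240, 60, 60]);
translate([60, 0, 1100]) cube([240, 60, 60]);
translate([300, 0, 0]) cube([60, 60, 1380]);


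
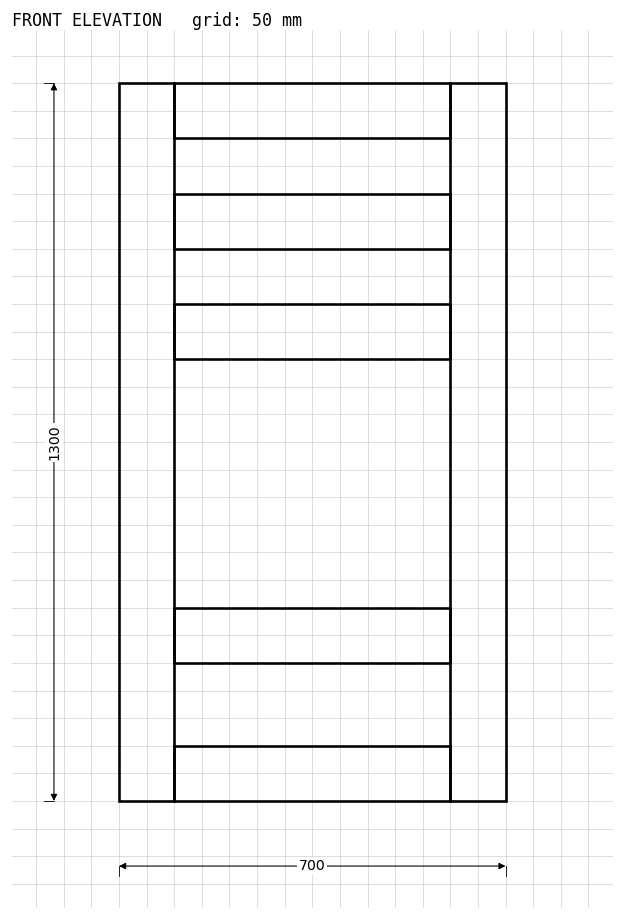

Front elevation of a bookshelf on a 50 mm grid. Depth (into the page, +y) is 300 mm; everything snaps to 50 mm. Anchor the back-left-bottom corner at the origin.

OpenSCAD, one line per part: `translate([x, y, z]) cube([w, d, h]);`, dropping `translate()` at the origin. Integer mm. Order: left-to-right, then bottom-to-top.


cube([100, 300, 1300]);
translate([100, 0, 0]) cube([500, 300, 100]);
translate([100, 0, 250]) cube([500, 300, 100]);
translate([100, 0, 800]) cube([500, 300, 100]);
translate([100, 0, 1000]) cube([500, 300, 100]);
translate([100, 0, 1200]) cube([500, 300, 100]);
translate([600, 0, 0]) cube([100, 300, 1300]);
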